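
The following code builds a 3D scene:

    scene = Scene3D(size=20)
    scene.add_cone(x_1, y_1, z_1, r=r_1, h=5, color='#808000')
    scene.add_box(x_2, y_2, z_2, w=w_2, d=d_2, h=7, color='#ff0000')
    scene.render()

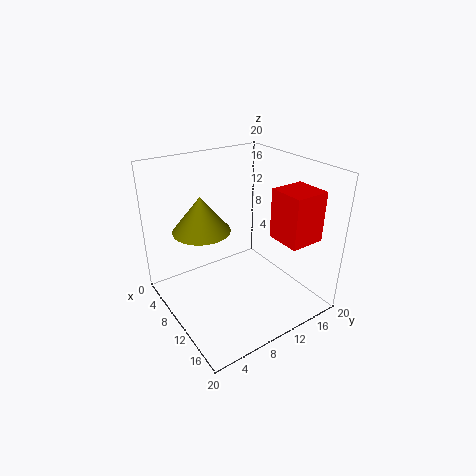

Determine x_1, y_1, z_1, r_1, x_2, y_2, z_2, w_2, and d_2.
x_1 = 7; y_1 = 6; z_1 = 11; r_1 = 4; x_2 = 12; y_2 = 14; z_2 = 10; w_2 = 5; d_2 = 5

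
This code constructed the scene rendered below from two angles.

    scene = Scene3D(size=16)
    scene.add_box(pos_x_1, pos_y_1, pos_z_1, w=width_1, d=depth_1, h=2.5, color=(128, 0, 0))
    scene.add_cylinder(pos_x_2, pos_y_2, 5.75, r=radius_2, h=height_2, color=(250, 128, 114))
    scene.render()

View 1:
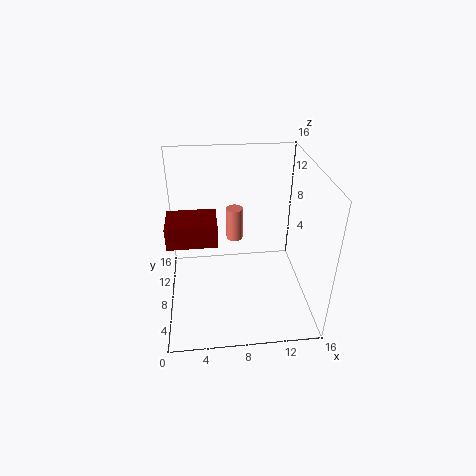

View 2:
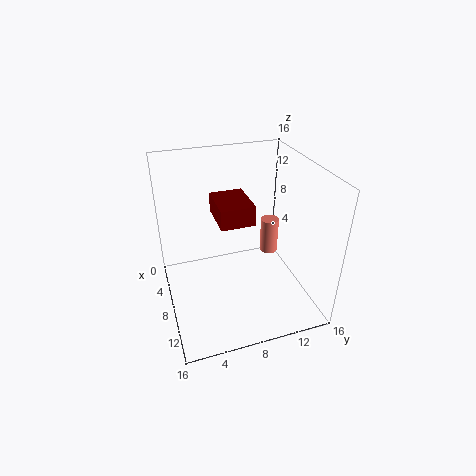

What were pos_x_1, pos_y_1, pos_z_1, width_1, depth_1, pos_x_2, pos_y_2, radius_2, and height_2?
pos_x_1 = 0.25
pos_y_1 = 6.75
pos_z_1 = 7.75
width_1 = 5.5
depth_1 = 4.25
pos_x_2 = 8
pos_y_2 = 11.75
radius_2 = 1
height_2 = 4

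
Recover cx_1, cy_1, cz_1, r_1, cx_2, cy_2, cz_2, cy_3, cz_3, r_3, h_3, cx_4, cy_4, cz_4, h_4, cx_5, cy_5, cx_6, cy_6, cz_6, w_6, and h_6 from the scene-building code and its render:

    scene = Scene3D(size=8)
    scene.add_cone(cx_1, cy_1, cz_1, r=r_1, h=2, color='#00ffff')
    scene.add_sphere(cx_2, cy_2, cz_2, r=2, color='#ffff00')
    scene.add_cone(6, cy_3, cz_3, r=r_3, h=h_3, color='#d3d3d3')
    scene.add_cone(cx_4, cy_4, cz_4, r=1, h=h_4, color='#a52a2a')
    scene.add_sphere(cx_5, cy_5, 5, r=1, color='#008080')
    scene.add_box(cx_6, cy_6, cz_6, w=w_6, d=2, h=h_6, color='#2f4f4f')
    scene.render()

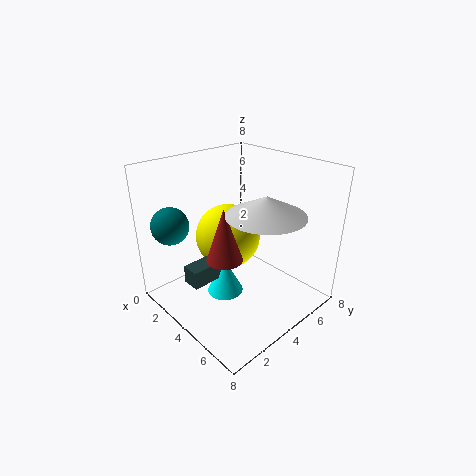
cx_1 = 4; cy_1 = 3; cz_1 = 1; r_1 = 1; cx_2 = 2; cy_2 = 5; cz_2 = 3; cy_3 = 4; cz_3 = 6; r_3 = 2; h_3 = 1; cx_4 = 4; cy_4 = 3; cz_4 = 3; h_4 = 3; cx_5 = 2; cy_5 = 1; cx_6 = 3; cy_6 = 1; cz_6 = 2; w_6 = 1; h_6 = 1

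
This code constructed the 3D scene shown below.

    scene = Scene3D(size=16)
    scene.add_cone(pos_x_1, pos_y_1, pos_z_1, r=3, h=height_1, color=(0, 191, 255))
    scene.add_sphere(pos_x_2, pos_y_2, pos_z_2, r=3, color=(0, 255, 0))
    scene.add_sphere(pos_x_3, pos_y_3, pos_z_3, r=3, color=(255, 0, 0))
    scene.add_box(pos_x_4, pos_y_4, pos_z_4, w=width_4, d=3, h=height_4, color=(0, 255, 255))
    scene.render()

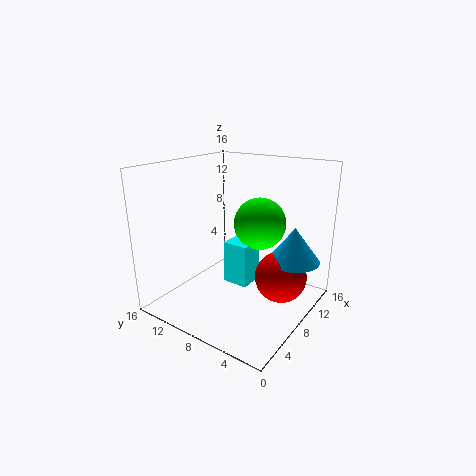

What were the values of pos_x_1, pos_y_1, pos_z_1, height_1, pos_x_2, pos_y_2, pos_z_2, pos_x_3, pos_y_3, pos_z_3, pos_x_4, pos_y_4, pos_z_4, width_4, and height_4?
pos_x_1 = 12; pos_y_1 = 3; pos_z_1 = 5; height_1 = 4; pos_x_2 = 11; pos_y_2 = 7; pos_z_2 = 9; pos_x_3 = 11; pos_y_3 = 4; pos_z_3 = 3; pos_x_4 = 8; pos_y_4 = 7; pos_z_4 = 2; width_4 = 3; height_4 = 5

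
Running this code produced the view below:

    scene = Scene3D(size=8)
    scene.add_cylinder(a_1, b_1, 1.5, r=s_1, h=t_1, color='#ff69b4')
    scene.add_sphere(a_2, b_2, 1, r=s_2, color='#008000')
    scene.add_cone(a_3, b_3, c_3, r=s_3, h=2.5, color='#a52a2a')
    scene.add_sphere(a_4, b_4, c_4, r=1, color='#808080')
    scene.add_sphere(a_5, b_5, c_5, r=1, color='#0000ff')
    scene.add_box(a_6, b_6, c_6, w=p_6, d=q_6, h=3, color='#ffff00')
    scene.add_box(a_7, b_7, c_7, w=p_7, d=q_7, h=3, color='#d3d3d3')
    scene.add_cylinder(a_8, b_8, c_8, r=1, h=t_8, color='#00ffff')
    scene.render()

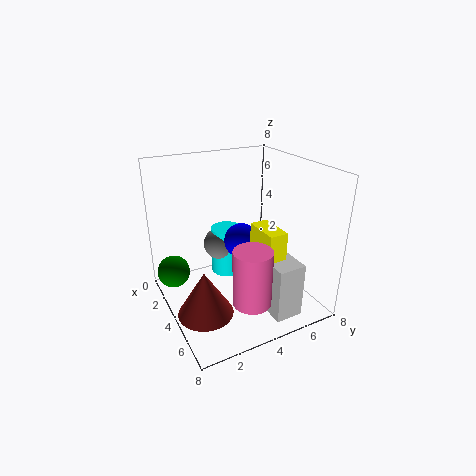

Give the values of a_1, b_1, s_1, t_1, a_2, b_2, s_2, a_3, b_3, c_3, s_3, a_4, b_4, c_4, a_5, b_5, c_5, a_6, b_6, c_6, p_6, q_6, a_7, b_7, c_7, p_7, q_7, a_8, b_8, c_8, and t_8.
a_1 = 6.5, b_1 = 3.5, s_1 = 1, t_1 = 3, a_2 = 1, b_2 = 1, s_2 = 1, a_3 = 5, b_3 = 1.5, c_3 = 0.5, s_3 = 1.5, a_4 = 1.5, b_4 = 4, c_4 = 2.5, a_5 = 3.5, b_5 = 4.5, c_5 = 3.5, a_6 = 4.5, b_6 = 4.5, c_6 = 2, p_6 = 2, q_6 = 1, a_7 = 6, b_7 = 4.5, c_7 = 0.5, p_7 = 1.5, q_7 = 1.5, a_8 = 1.5, b_8 = 4.5, c_8 = 0.5, t_8 = 3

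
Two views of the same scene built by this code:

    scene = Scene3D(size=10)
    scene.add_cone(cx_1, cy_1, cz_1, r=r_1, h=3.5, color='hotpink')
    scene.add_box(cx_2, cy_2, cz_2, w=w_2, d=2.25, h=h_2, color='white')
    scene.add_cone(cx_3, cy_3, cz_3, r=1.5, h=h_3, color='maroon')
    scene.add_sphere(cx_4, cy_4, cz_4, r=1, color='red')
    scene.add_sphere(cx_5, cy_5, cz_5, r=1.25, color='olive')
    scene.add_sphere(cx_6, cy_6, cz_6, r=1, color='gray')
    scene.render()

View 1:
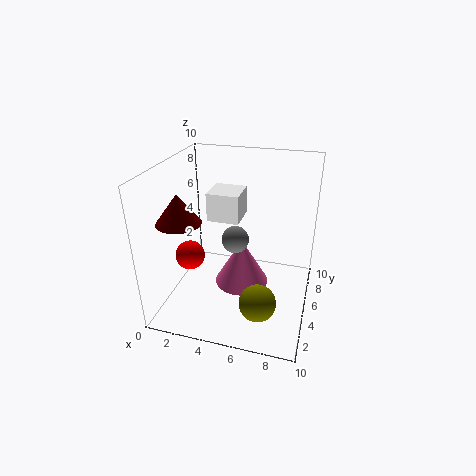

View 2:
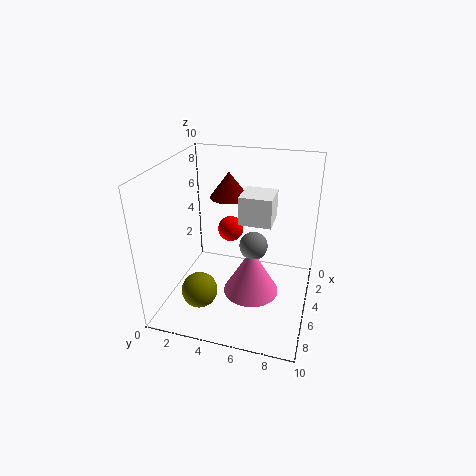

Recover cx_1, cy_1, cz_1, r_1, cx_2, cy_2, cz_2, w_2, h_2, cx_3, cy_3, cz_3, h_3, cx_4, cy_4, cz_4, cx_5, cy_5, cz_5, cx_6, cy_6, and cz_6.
cx_1 = 5; cy_1 = 6; cz_1 = 0.75; r_1 = 2; cx_2 = 2.75; cy_2 = 5; cz_2 = 6; w_2 = 2.25; h_2 = 2; cx_3 = 1.5; cy_3 = 3.25; cz_3 = 6.5; h_3 = 2; cx_4 = 2; cy_4 = 3.5; cz_4 = 4; cx_5 = 7; cy_5 = 2.75; cz_5 = 1.5; cx_6 = 4.5; cy_6 = 6; cz_6 = 4.25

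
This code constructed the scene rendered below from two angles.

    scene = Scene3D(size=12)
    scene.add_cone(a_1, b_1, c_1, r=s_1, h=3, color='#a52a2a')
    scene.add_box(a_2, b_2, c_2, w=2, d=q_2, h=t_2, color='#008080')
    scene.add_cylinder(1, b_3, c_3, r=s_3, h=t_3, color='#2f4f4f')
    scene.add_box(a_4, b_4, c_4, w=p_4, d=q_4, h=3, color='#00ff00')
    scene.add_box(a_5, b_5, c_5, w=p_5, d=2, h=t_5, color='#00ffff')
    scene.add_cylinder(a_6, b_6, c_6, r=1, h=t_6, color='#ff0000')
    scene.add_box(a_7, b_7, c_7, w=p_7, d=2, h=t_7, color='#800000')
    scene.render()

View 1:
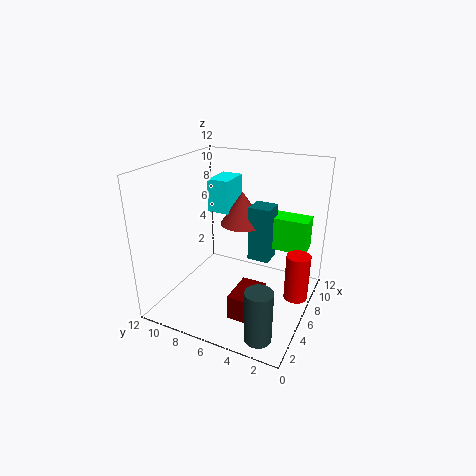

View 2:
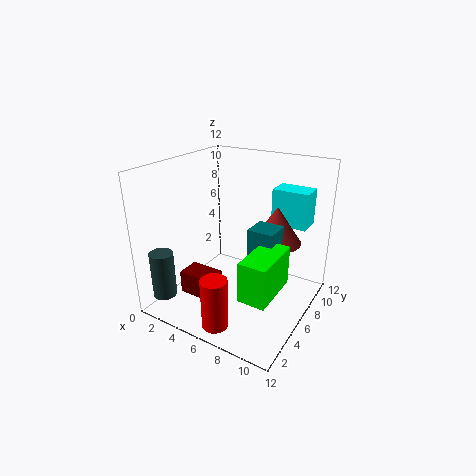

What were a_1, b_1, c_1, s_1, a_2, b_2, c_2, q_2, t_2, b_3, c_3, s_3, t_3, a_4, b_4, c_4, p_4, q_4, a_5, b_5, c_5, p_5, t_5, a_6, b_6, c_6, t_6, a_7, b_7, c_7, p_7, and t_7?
a_1 = 9, b_1 = 7, c_1 = 6, s_1 = 2, a_2 = 8, b_2 = 4, c_2 = 3, q_2 = 2, t_2 = 5, b_3 = 2, c_3 = 1, s_3 = 1, t_3 = 4, a_4 = 9, b_4 = 1, c_4 = 4, p_4 = 2, q_4 = 4, a_5 = 8, b_5 = 8, c_5 = 7, p_5 = 3, t_5 = 3, a_6 = 7, b_6 = 1, c_6 = 1, t_6 = 4, a_7 = 2, b_7 = 3, c_7 = 1, p_7 = 3, t_7 = 2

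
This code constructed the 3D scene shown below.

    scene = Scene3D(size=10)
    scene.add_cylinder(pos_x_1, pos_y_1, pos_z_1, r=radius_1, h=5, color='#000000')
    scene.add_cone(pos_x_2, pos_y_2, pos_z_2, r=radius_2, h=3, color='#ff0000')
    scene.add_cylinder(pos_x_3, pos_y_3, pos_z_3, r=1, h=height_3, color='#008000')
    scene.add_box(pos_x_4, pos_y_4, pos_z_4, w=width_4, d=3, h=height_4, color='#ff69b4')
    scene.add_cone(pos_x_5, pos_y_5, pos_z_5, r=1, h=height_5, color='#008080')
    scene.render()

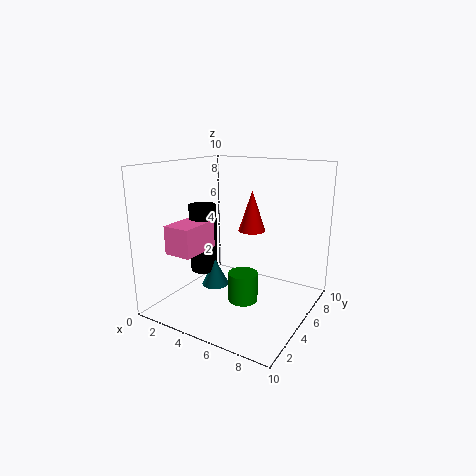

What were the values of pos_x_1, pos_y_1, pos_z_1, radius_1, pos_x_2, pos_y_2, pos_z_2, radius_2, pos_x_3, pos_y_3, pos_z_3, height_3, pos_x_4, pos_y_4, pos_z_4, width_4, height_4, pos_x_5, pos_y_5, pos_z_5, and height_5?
pos_x_1 = 2; pos_y_1 = 5; pos_z_1 = 2; radius_1 = 1; pos_x_2 = 5; pos_y_2 = 7; pos_z_2 = 5; radius_2 = 1; pos_x_3 = 6; pos_y_3 = 4; pos_z_3 = 1; height_3 = 2; pos_x_4 = 1; pos_y_4 = 2; pos_z_4 = 4; width_4 = 2; height_4 = 2; pos_x_5 = 3; pos_y_5 = 5; pos_z_5 = 1; height_5 = 2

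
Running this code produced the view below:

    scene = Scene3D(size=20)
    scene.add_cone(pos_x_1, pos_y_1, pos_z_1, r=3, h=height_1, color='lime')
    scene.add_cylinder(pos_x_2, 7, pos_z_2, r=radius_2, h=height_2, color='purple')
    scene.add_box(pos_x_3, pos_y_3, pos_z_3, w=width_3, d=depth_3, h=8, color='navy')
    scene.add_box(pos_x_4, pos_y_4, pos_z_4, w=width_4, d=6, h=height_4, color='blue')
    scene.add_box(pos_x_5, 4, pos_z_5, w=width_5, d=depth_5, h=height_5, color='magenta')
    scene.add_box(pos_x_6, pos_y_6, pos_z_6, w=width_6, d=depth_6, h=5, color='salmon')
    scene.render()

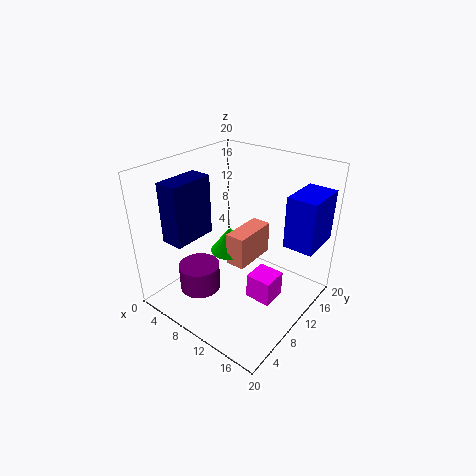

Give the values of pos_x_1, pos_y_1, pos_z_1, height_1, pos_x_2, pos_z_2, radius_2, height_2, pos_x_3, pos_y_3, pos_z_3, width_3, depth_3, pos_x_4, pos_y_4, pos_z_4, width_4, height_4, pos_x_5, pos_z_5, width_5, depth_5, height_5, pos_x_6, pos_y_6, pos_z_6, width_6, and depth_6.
pos_x_1 = 6, pos_y_1 = 13, pos_z_1 = 5, height_1 = 4, pos_x_2 = 5, pos_z_2 = 1, radius_2 = 3, height_2 = 4, pos_x_3 = 4, pos_y_3 = 2, pos_z_3 = 11, width_3 = 3, depth_3 = 6, pos_x_4 = 16, pos_y_4 = 12, pos_z_4 = 10, width_4 = 4, height_4 = 7, pos_x_5 = 16, pos_z_5 = 7, width_5 = 3, depth_5 = 3, height_5 = 3, pos_x_6 = 7, pos_y_6 = 11, pos_z_6 = 4, width_6 = 3, depth_6 = 7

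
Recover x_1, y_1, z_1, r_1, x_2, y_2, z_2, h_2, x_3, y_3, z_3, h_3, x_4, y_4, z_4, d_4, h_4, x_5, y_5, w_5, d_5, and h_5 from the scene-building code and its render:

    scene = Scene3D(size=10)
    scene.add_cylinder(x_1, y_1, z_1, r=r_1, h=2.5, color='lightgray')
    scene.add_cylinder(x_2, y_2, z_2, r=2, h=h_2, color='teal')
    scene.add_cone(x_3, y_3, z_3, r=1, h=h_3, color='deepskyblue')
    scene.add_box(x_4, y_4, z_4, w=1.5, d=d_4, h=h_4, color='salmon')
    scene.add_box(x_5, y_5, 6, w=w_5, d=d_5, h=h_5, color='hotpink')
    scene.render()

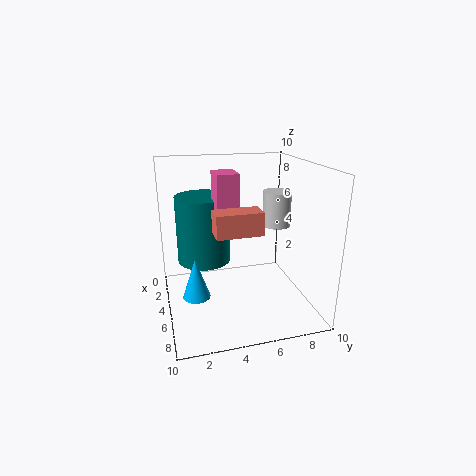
x_1 = 4.5; y_1 = 8; z_1 = 5.5; r_1 = 1; x_2 = 2.5; y_2 = 3; z_2 = 2.5; h_2 = 5; x_3 = 4.5; y_3 = 2; z_3 = 0.5; h_3 = 3; x_4 = 6; y_4 = 3; z_4 = 6; d_4 = 3; h_4 = 1.5; x_5 = 3.5; y_5 = 3.5; w_5 = 2; d_5 = 1.5; h_5 = 3.5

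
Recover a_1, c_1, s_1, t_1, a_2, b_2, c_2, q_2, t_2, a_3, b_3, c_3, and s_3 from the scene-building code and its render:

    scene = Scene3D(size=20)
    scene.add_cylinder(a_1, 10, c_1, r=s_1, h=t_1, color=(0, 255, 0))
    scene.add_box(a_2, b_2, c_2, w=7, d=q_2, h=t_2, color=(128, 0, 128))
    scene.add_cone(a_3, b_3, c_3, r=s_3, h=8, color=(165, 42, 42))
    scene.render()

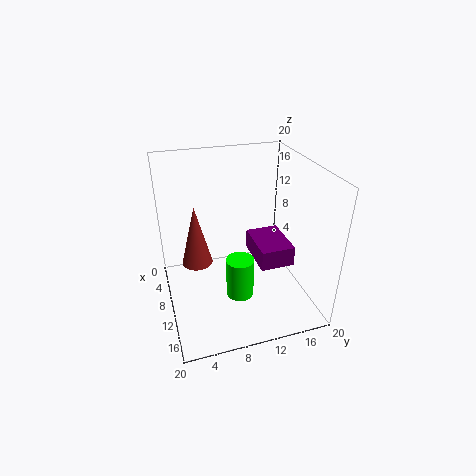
a_1 = 11
c_1 = 1
s_1 = 2
t_1 = 6
a_2 = 5
b_2 = 13
c_2 = 5
q_2 = 5
t_2 = 3
a_3 = 11
b_3 = 4
c_3 = 8
s_3 = 2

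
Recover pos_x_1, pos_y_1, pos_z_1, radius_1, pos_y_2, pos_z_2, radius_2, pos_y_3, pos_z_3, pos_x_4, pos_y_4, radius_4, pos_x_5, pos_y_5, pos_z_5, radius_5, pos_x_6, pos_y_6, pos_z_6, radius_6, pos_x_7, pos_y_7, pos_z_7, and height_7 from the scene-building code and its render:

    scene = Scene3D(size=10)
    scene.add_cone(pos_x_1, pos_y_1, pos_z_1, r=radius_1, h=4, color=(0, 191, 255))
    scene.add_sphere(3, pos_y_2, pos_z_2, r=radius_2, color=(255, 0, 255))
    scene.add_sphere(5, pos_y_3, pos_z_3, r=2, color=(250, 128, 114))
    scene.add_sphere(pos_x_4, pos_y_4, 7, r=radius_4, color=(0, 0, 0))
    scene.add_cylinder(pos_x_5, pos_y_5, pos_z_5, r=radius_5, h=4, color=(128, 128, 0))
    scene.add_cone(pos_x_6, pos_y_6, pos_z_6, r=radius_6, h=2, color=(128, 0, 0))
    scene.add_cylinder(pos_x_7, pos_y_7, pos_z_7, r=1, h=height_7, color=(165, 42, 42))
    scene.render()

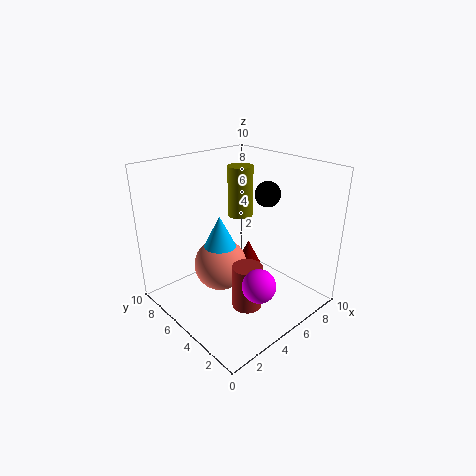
pos_x_1 = 5
pos_y_1 = 7
pos_z_1 = 2
radius_1 = 2
pos_y_2 = 1
pos_z_2 = 4
radius_2 = 1
pos_y_3 = 7
pos_z_3 = 2
pos_x_4 = 9
pos_y_4 = 6
radius_4 = 1
pos_x_5 = 8
pos_y_5 = 8
pos_z_5 = 5
radius_5 = 1
pos_x_6 = 8
pos_y_6 = 7
pos_z_6 = 1
radius_6 = 1
pos_x_7 = 4
pos_y_7 = 3
pos_z_7 = 1
height_7 = 3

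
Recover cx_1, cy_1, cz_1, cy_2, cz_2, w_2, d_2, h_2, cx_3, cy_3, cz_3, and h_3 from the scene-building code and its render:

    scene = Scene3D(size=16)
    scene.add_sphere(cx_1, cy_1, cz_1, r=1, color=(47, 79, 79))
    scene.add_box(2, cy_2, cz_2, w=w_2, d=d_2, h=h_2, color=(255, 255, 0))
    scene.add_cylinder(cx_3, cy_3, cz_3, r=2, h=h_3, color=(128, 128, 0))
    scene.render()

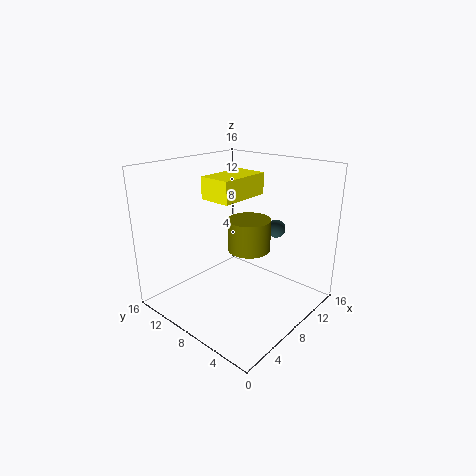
cx_1 = 11
cy_1 = 5
cz_1 = 9
cy_2 = 4
cz_2 = 14
w_2 = 5
d_2 = 3
h_2 = 2
cx_3 = 5
cy_3 = 4
cz_3 = 9
h_3 = 3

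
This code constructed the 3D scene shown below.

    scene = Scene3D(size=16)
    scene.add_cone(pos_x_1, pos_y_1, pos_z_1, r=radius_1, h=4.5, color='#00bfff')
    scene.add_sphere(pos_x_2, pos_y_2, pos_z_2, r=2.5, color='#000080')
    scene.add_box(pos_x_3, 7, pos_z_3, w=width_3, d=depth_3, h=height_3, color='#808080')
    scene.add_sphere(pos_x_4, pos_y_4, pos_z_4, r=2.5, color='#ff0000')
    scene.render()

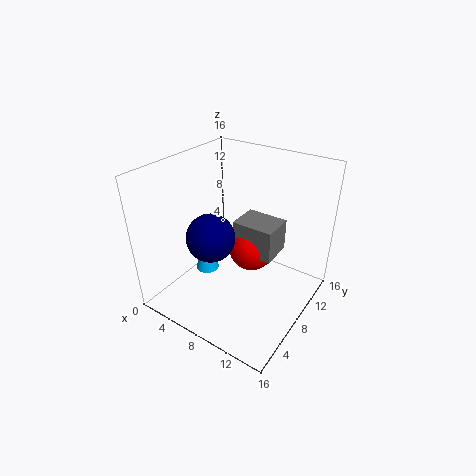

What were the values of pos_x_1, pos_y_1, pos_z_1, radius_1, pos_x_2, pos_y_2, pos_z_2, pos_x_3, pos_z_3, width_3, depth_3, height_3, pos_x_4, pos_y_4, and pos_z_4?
pos_x_1 = 2; pos_y_1 = 9.5; pos_z_1 = 0.5; radius_1 = 1.5; pos_x_2 = 7; pos_y_2 = 4.5; pos_z_2 = 9.5; pos_x_3 = 8; pos_z_3 = 7; width_3 = 4.5; depth_3 = 3.5; height_3 = 3.5; pos_x_4 = 9.5; pos_y_4 = 8.5; pos_z_4 = 7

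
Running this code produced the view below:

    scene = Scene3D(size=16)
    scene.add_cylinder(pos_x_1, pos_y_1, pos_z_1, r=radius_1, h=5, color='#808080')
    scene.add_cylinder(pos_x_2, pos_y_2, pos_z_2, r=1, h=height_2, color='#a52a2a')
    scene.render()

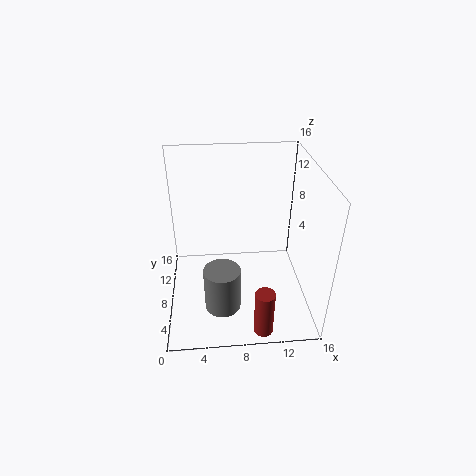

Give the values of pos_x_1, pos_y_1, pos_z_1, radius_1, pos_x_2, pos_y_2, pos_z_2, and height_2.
pos_x_1 = 6; pos_y_1 = 5; pos_z_1 = 1; radius_1 = 2; pos_x_2 = 10; pos_y_2 = 1; pos_z_2 = 1; height_2 = 5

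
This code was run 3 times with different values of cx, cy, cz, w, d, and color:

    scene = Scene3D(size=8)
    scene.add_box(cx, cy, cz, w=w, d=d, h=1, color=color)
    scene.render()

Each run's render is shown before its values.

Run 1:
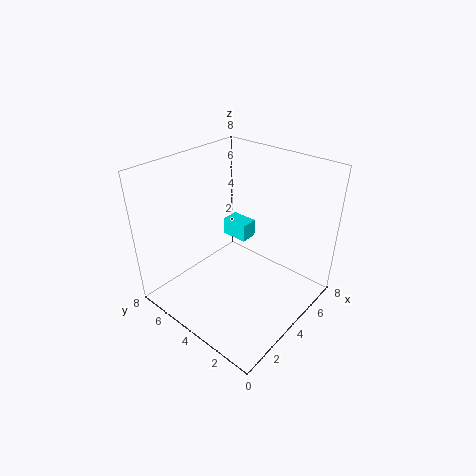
cx = 4.5, cy = 4, cz = 3.5, w = 1, d = 1.5, color = 'cyan'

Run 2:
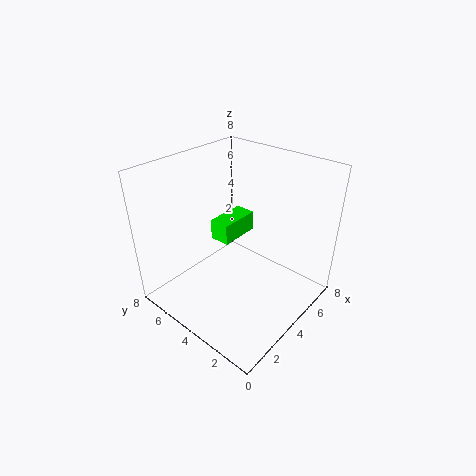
cx = 2, cy = 3, cz = 5, w = 2, d = 1, color = 'lime'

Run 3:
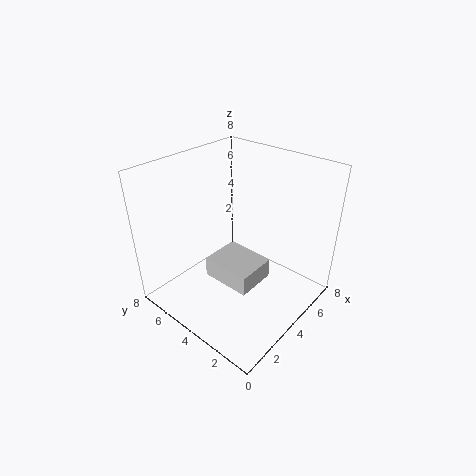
cx = 1.5, cy = 1.5, cz = 3, w = 2, d = 2.5, color = 'lightgray'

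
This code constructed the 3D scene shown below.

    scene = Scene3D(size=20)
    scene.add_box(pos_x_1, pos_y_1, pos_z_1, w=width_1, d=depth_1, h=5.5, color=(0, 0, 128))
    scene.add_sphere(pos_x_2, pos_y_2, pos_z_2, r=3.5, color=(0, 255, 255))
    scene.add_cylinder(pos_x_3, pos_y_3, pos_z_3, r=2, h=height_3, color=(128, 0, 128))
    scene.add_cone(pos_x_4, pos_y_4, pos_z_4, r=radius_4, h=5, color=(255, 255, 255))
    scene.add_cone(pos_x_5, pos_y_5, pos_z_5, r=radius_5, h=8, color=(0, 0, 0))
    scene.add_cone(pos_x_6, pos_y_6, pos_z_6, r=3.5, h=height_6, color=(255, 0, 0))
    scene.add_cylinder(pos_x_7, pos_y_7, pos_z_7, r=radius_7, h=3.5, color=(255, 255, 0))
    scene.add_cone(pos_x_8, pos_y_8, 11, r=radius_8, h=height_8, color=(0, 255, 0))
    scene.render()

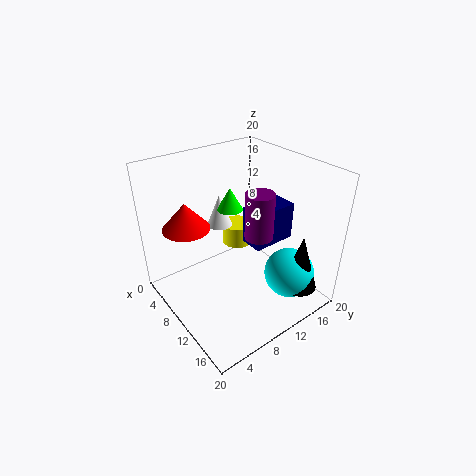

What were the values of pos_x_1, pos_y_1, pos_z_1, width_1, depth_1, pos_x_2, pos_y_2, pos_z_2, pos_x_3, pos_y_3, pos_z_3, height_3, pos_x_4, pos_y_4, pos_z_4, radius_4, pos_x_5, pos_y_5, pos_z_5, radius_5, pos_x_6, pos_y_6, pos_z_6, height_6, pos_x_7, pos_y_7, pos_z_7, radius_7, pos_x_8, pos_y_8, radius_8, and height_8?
pos_x_1 = 8.5, pos_y_1 = 12, pos_z_1 = 8, width_1 = 3.5, depth_1 = 6.5, pos_x_2 = 15.5, pos_y_2 = 15, pos_z_2 = 5, pos_x_3 = 11.5, pos_y_3 = 12.5, pos_z_3 = 10, height_3 = 6.5, pos_x_4 = 2.5, pos_y_4 = 12, pos_z_4 = 8, radius_4 = 2, pos_x_5 = 17, pos_y_5 = 15.5, pos_z_5 = 3.5, radius_5 = 2.5, pos_x_6 = 3.5, pos_y_6 = 5.5, pos_z_6 = 10, height_6 = 4, pos_x_7 = 2.5, pos_y_7 = 15.5, pos_z_7 = 3.5, radius_7 = 2.5, pos_x_8 = 4, pos_y_8 = 13, radius_8 = 2, height_8 = 3.5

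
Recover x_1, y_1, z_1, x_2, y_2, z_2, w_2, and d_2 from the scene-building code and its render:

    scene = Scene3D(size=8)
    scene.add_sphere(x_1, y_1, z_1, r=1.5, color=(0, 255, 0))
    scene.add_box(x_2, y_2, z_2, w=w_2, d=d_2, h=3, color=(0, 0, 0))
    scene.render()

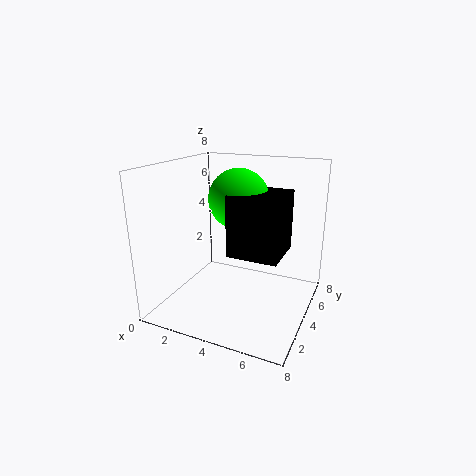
x_1 = 4.5, y_1 = 3, z_1 = 6.5, x_2 = 4.5, y_2 = 1.5, z_2 = 4, w_2 = 2.5, d_2 = 2.5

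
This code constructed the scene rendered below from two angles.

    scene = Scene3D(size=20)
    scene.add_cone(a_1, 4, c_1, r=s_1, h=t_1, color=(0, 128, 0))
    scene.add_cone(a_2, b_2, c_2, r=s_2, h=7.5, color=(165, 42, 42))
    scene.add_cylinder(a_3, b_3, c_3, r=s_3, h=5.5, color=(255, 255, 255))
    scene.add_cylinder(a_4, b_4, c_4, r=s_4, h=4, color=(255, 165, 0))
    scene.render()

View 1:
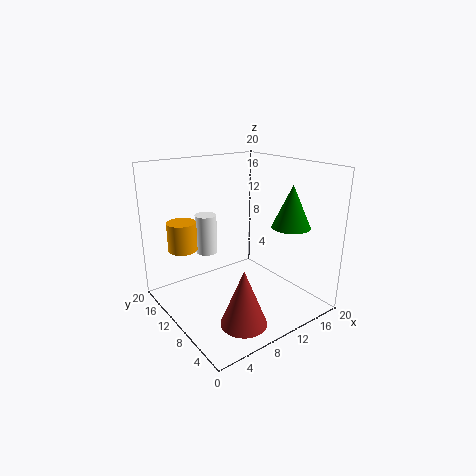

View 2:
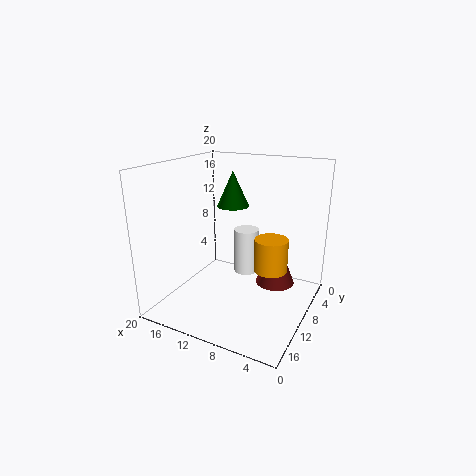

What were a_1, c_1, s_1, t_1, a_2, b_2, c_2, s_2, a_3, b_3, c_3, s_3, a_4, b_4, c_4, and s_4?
a_1 = 14
c_1 = 12.5
s_1 = 2.5
t_1 = 5.5
a_2 = 6.5
b_2 = 4
c_2 = 1
s_2 = 3
a_3 = 7
b_3 = 13.5
c_3 = 7.5
s_3 = 1.5
a_4 = 3.5
b_4 = 14
c_4 = 8.5
s_4 = 2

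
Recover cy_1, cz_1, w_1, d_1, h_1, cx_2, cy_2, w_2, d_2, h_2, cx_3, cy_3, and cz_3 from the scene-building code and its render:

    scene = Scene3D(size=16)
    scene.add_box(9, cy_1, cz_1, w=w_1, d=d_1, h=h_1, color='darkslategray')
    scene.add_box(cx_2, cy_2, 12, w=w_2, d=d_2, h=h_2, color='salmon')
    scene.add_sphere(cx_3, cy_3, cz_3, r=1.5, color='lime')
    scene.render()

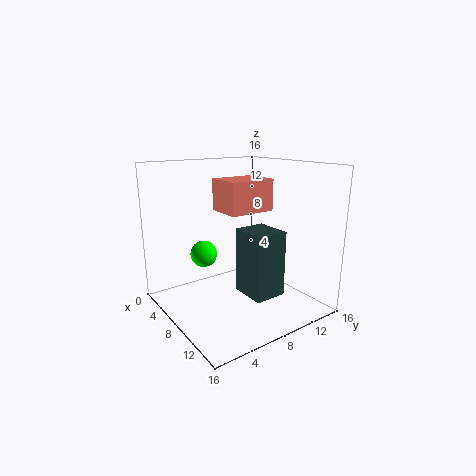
cy_1 = 7, cz_1 = 2.5, w_1 = 4, d_1 = 3.5, h_1 = 7, cx_2 = 9.5, cy_2 = 4, w_2 = 3.5, d_2 = 4.5, h_2 = 3, cx_3 = 5.5, cy_3 = 5, cz_3 = 6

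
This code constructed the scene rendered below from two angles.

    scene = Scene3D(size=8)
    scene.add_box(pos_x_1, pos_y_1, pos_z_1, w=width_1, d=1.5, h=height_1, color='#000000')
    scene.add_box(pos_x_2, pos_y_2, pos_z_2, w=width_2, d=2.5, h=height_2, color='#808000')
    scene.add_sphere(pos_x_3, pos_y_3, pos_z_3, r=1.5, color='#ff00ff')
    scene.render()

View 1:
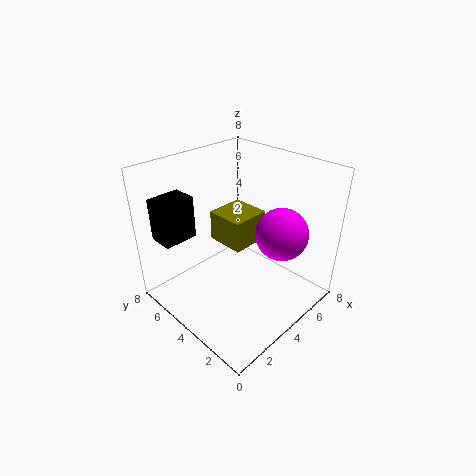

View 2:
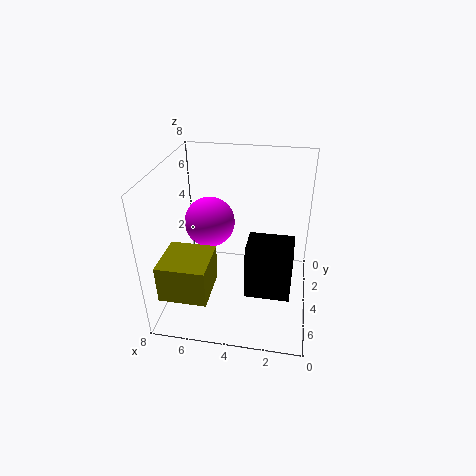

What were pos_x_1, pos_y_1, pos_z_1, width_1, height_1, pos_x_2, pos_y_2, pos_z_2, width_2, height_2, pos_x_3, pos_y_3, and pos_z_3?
pos_x_1 = 1; pos_y_1 = 6.5; pos_z_1 = 3.5; width_1 = 2; height_1 = 2.5; pos_x_2 = 5; pos_y_2 = 5; pos_z_2 = 2; width_2 = 2.5; height_2 = 2; pos_x_3 = 6; pos_y_3 = 2.5; pos_z_3 = 4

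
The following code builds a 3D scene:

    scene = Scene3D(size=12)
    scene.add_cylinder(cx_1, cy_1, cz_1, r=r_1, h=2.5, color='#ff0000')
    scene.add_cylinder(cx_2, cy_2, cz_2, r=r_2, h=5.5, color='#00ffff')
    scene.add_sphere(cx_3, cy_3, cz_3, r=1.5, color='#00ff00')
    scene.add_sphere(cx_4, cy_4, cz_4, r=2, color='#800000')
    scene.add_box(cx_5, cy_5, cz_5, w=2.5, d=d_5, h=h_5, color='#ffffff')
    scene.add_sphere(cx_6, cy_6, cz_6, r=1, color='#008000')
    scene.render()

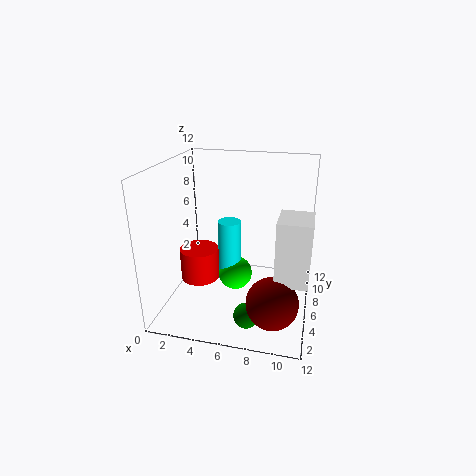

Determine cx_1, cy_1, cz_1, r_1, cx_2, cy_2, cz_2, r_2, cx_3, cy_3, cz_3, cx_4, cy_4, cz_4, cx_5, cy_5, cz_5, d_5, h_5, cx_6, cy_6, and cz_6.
cx_1 = 3.5
cy_1 = 3.5
cz_1 = 3.5
r_1 = 1.5
cx_2 = 5
cy_2 = 7
cz_2 = 1.5
r_2 = 1
cx_3 = 5.5
cy_3 = 7
cz_3 = 2
cx_4 = 9.5
cy_4 = 2.5
cz_4 = 2.5
cx_5 = 9.5
cy_5 = 2.5
cz_5 = 4
d_5 = 3
h_5 = 5
cx_6 = 7.5
cy_6 = 2.5
cz_6 = 1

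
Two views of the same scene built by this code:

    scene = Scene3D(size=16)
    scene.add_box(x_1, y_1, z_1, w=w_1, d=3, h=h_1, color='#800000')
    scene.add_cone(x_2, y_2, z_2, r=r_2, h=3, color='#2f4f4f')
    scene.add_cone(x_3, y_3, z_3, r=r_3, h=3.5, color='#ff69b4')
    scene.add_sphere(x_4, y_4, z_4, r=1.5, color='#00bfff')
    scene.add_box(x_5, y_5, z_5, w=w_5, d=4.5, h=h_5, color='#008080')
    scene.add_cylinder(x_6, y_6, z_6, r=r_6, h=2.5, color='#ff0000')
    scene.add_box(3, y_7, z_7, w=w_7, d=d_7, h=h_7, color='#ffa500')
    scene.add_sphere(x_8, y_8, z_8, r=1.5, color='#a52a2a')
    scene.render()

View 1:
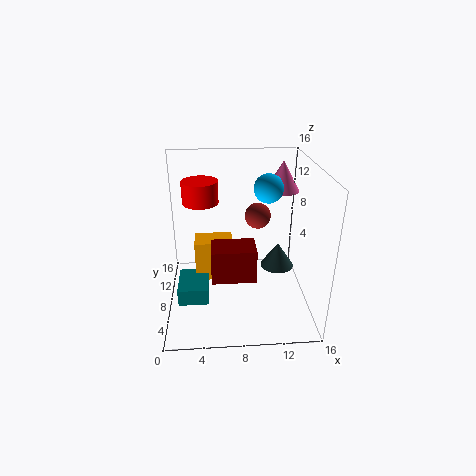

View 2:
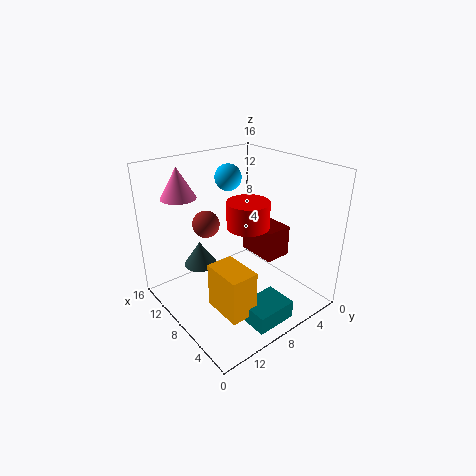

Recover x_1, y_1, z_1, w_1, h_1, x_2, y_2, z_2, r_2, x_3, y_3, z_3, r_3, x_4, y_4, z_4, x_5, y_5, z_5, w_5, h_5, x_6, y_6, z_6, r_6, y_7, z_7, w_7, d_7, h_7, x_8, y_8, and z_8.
x_1 = 5
y_1 = 3
z_1 = 5.5
w_1 = 4.5
h_1 = 3.5
x_2 = 13
y_2 = 10
z_2 = 3
r_2 = 2
x_3 = 13.5
y_3 = 12
z_3 = 12
r_3 = 2
x_4 = 11
y_4 = 7
z_4 = 14
x_5 = 1
y_5 = 6
z_5 = 0.5
w_5 = 3.5
h_5 = 2
x_6 = 4
y_6 = 10
z_6 = 11.5
r_6 = 2
y_7 = 9.5
z_7 = 1.5
w_7 = 4.5
d_7 = 3
h_7 = 5
x_8 = 10.5
y_8 = 10.5
z_8 = 9.5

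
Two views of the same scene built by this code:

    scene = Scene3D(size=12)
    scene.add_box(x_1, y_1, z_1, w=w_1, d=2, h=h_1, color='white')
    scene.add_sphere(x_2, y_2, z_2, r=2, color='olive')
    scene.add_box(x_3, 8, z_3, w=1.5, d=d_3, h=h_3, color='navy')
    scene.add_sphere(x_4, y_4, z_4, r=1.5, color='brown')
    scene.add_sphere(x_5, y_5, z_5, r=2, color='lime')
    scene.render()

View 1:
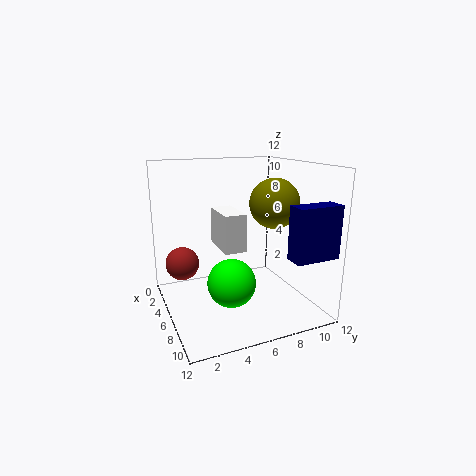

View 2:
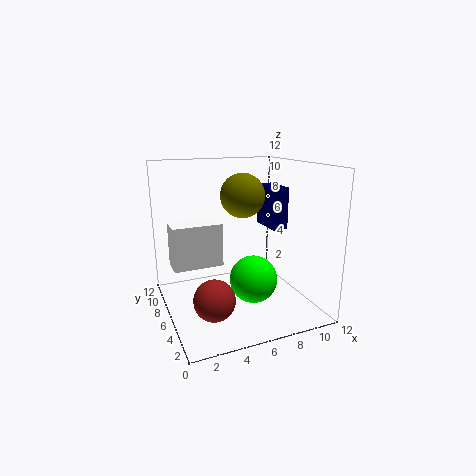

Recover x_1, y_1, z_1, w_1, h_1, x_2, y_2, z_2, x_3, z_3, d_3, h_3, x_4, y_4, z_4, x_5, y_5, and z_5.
x_1 = 0.5; y_1 = 5.5; z_1 = 4; w_1 = 4; h_1 = 3.5; x_2 = 7.5; y_2 = 8.5; z_2 = 9; x_3 = 10.5; z_3 = 5.5; d_3 = 3.5; h_3 = 4; x_4 = 2.5; y_4 = 2; z_4 = 3; x_5 = 7; y_5 = 5; z_5 = 2.5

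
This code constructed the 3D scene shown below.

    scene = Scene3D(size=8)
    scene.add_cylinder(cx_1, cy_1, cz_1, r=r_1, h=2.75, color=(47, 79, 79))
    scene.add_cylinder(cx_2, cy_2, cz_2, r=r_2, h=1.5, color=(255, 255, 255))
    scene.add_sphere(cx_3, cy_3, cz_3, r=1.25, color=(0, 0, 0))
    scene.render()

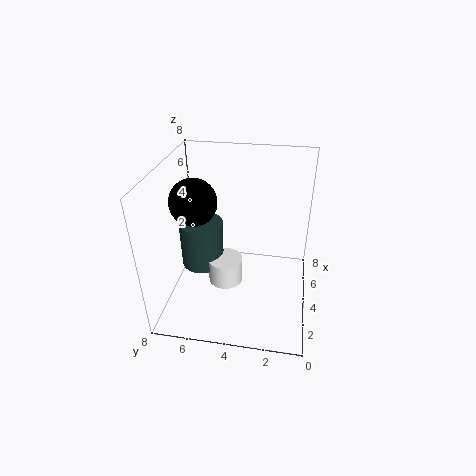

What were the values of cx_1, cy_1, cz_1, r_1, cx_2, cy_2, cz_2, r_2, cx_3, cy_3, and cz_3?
cx_1 = 4.5
cy_1 = 6.25
cz_1 = 1.75
r_1 = 1.25
cx_2 = 4
cy_2 = 4.75
cz_2 = 1
r_2 = 1
cx_3 = 3.5
cy_3 = 6.25
cz_3 = 6.25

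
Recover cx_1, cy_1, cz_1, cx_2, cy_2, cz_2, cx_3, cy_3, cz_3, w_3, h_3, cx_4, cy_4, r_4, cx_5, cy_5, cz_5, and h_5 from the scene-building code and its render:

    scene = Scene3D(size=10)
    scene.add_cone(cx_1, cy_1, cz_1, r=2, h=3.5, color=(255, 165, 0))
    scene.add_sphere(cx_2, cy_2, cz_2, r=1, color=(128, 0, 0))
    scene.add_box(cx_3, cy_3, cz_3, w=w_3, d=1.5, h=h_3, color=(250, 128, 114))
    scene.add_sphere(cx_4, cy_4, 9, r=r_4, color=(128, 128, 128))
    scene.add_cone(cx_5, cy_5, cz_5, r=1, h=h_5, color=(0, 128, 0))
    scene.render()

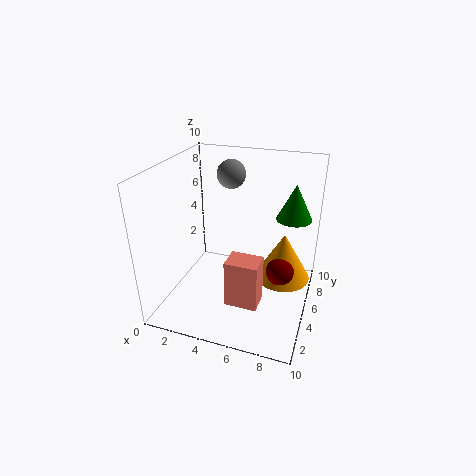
cx_1 = 8, cy_1 = 6.5, cz_1 = 1.5, cx_2 = 8, cy_2 = 5.5, cz_2 = 2.5, cx_3 = 5.5, cy_3 = 1, cz_3 = 2.5, w_3 = 2, h_3 = 3, cx_4 = 4, cy_4 = 6.5, r_4 = 1, cx_5 = 9, cy_5 = 3, cz_5 = 8, h_5 = 2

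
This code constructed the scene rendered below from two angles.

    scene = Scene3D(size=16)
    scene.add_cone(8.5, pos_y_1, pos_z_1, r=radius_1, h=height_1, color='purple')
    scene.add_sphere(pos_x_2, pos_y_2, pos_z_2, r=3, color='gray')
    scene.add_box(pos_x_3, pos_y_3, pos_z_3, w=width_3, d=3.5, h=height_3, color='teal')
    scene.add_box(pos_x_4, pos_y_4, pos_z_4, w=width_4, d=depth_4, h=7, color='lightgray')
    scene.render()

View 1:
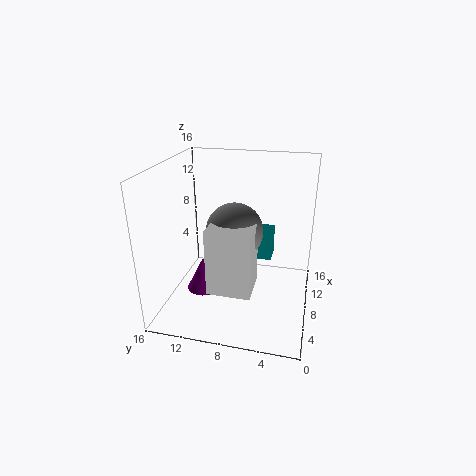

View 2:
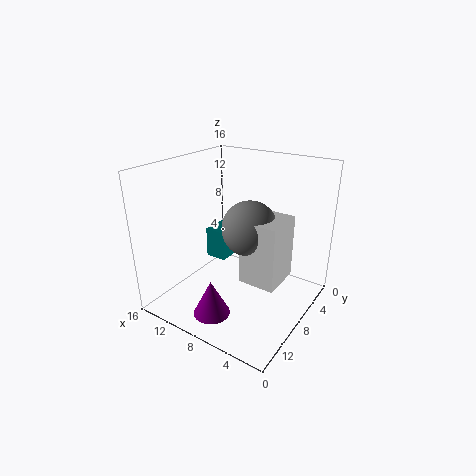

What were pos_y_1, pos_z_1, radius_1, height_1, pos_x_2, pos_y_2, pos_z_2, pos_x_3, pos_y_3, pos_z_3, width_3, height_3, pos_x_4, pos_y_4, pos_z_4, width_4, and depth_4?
pos_y_1 = 12.5; pos_z_1 = 0.5; radius_1 = 2; height_1 = 4; pos_x_2 = 6.5; pos_y_2 = 8; pos_z_2 = 9.5; pos_x_3 = 10; pos_y_3 = 4.5; pos_z_3 = 4.5; width_3 = 2.5; height_3 = 3.5; pos_x_4 = 2.5; pos_y_4 = 5.5; pos_z_4 = 4; width_4 = 4; depth_4 = 4.5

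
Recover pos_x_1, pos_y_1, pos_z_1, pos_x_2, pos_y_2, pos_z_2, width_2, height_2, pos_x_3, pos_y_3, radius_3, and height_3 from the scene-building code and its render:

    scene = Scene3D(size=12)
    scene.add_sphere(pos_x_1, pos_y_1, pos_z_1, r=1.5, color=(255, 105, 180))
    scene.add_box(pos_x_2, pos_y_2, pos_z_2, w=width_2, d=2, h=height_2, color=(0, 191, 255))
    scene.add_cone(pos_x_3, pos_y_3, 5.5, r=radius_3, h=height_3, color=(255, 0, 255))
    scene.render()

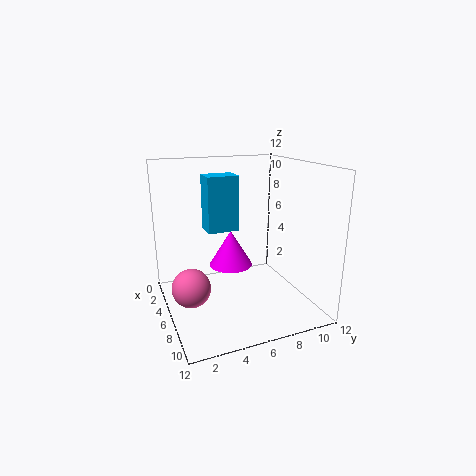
pos_x_1 = 7.5, pos_y_1 = 1.5, pos_z_1 = 3, pos_x_2 = 9.5, pos_y_2 = 2, pos_z_2 = 8.5, width_2 = 1.5, height_2 = 3.5, pos_x_3 = 9.5, pos_y_3 = 4, radius_3 = 1.5, height_3 = 2.5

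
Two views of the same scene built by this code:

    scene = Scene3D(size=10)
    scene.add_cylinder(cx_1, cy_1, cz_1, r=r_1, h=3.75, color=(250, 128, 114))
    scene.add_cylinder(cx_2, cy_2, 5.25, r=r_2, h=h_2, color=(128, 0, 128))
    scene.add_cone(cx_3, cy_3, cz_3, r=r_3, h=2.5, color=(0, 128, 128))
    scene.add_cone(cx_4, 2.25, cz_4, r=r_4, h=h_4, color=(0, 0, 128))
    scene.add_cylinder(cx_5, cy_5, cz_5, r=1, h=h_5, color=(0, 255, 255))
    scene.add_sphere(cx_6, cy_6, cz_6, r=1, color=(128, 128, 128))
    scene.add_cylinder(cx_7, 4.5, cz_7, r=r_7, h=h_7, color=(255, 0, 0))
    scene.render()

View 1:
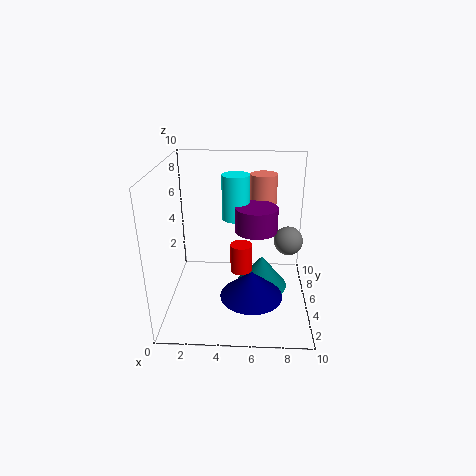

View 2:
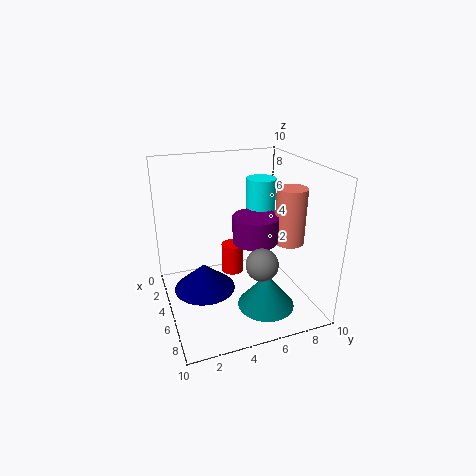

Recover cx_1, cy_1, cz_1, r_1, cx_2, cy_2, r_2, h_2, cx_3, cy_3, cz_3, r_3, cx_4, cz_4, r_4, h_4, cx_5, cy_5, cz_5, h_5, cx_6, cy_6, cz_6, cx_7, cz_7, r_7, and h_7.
cx_1 = 6.75
cy_1 = 8
cz_1 = 5
r_1 = 1
cx_2 = 6.25
cy_2 = 5.75
r_2 = 1.5
h_2 = 1.75
cx_3 = 6.75
cy_3 = 6.5
cz_3 = 0.25
r_3 = 2
cx_4 = 6
cz_4 = 2.25
r_4 = 2
h_4 = 1.75
cx_5 = 4.75
cy_5 = 6.75
cz_5 = 5.75
h_5 = 3.25
cx_6 = 8.5
cy_6 = 5.25
cz_6 = 4.75
cx_7 = 5.25
cz_7 = 2.75
r_7 = 0.75
h_7 = 2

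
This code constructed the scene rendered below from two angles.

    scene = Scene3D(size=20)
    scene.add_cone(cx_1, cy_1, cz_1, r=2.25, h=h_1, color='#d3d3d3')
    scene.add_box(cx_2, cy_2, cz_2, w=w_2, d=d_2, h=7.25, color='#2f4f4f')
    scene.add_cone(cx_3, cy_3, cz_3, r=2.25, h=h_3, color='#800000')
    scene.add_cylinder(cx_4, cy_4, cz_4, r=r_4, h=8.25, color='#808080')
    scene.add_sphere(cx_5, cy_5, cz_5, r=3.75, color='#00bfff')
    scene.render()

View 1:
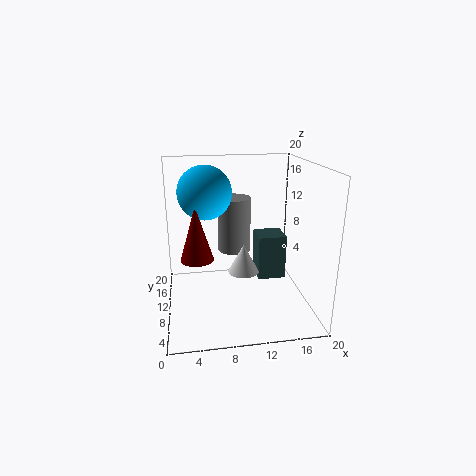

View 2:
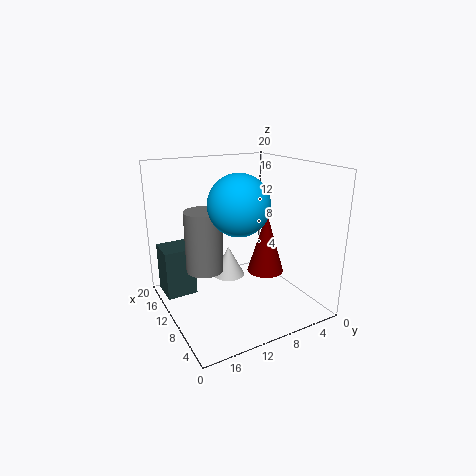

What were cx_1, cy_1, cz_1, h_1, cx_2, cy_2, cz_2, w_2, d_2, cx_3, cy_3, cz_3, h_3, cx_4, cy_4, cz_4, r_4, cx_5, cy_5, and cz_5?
cx_1 = 11
cy_1 = 11
cz_1 = 4.25
h_1 = 4.25
cx_2 = 14.25
cy_2 = 14.75
cz_2 = 0.5
w_2 = 4.5
d_2 = 4.5
cx_3 = 4.25
cy_3 = 9.25
cz_3 = 7.5
h_3 = 7.5
cx_4 = 10.25
cy_4 = 15
cz_4 = 6.25
r_4 = 2.5
cx_5 = 5.75
cy_5 = 12.25
cz_5 = 16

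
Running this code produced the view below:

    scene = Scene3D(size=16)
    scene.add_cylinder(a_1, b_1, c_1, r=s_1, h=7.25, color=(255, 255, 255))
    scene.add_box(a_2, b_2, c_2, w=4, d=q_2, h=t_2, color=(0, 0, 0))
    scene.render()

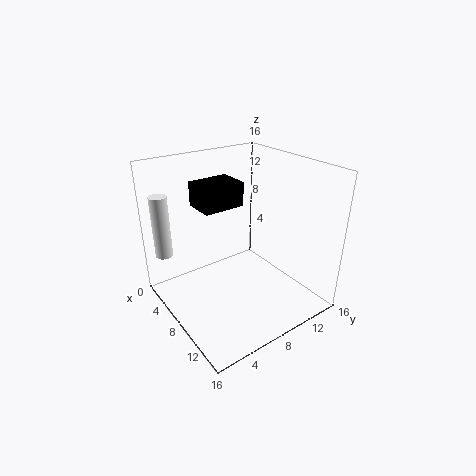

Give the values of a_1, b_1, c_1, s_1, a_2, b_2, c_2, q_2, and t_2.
a_1 = 2.25, b_1 = 1.5, c_1 = 5.25, s_1 = 1, a_2 = 0.25, b_2 = 6.25, c_2 = 9.75, q_2 = 5.25, t_2 = 3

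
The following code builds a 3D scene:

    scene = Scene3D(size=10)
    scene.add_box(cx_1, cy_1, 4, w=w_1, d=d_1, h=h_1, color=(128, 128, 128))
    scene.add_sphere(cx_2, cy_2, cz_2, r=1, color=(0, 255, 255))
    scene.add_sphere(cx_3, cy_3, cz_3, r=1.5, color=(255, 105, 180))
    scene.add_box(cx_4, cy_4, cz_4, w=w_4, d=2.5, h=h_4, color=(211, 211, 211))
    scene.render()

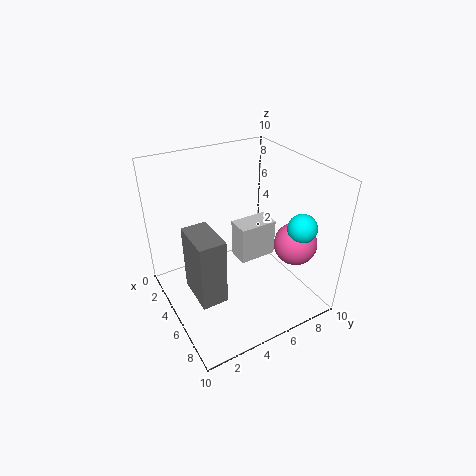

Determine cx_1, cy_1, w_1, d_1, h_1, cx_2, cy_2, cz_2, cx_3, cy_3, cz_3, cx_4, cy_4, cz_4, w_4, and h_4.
cx_1 = 6.5
cy_1 = 0.5
w_1 = 2.5
d_1 = 1.5
h_1 = 4
cx_2 = 7.5
cy_2 = 8.5
cz_2 = 6
cx_3 = 7
cy_3 = 8.5
cz_3 = 4.5
cx_4 = 5
cy_4 = 4.5
cz_4 = 4
w_4 = 1.5
h_4 = 2.5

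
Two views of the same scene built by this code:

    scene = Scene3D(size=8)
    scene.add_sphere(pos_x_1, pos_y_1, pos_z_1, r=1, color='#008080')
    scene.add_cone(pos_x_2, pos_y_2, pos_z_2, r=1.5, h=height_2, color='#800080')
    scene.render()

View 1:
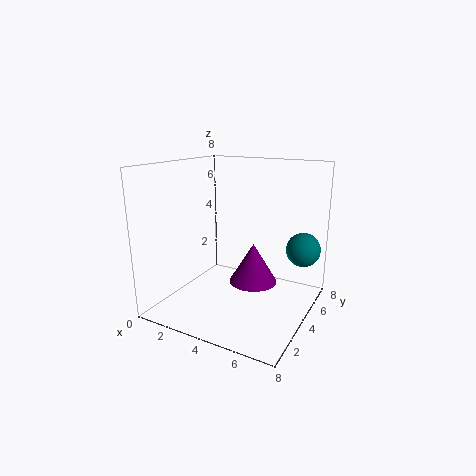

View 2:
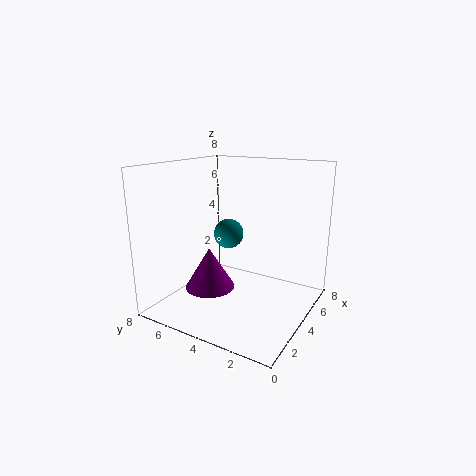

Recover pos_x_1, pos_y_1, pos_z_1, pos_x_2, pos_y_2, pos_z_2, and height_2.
pos_x_1 = 7
pos_y_1 = 6.5
pos_z_1 = 3
pos_x_2 = 4
pos_y_2 = 6
pos_z_2 = 0.5
height_2 = 2.5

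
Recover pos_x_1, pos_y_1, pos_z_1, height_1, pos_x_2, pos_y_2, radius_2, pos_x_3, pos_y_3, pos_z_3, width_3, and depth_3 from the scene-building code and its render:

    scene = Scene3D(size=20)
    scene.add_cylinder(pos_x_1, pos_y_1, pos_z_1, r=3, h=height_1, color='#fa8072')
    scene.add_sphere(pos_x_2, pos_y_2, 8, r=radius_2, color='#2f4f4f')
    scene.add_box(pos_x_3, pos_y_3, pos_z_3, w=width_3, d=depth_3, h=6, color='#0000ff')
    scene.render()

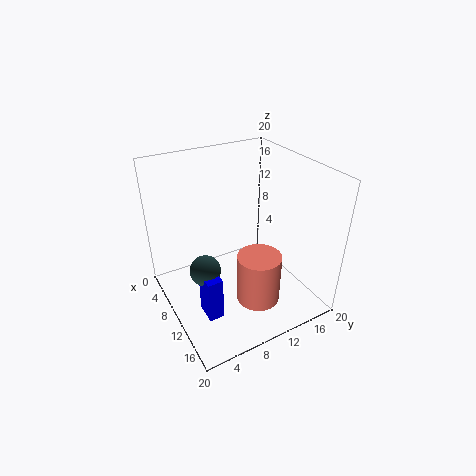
pos_x_1 = 14, pos_y_1 = 11, pos_z_1 = 2, height_1 = 7, pos_x_2 = 12, pos_y_2 = 4, radius_2 = 2, pos_x_3 = 12, pos_y_3 = 3, pos_z_3 = 2, width_3 = 3, depth_3 = 2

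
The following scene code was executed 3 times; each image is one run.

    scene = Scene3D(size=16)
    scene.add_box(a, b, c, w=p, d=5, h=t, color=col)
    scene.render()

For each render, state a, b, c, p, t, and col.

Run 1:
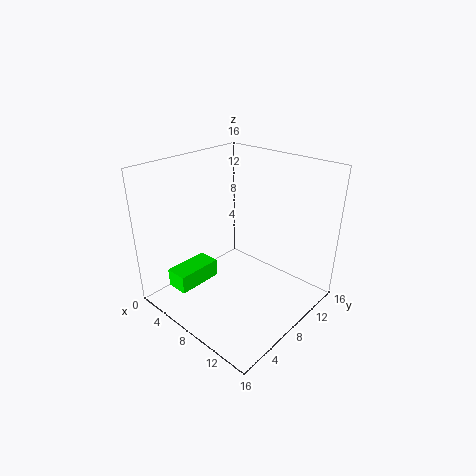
a = 3.5
b = 1.5
c = 3
p = 2.5
t = 2
col = 'lime'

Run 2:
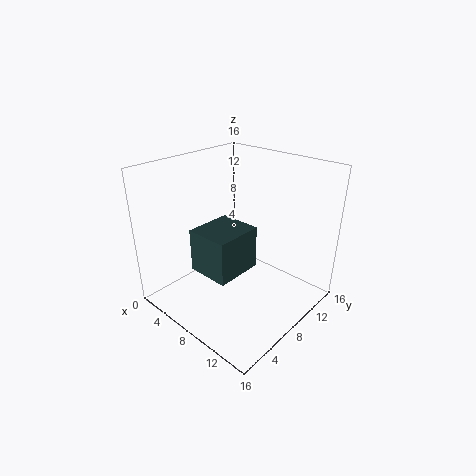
a = 6.5
b = 2.5
c = 6
p = 4.5
t = 4.5
col = 'darkslategray'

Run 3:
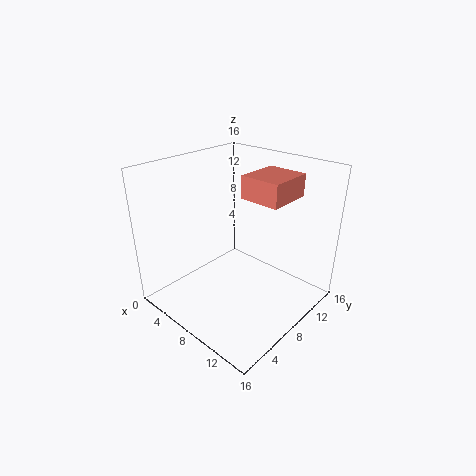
a = 8
b = 8.5
c = 12.5
p = 4.5
t = 2.5
col = 'salmon'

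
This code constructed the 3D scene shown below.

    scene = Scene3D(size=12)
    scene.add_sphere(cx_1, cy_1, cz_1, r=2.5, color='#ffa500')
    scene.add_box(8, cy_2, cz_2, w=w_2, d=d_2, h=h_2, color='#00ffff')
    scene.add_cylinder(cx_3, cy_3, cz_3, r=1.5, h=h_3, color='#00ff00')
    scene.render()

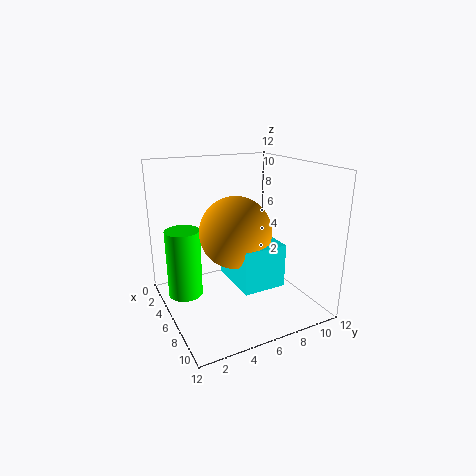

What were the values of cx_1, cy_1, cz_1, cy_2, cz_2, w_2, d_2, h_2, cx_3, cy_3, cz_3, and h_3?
cx_1 = 9.5, cy_1 = 4, cz_1 = 8, cy_2 = 3.5, cz_2 = 4.5, w_2 = 4, d_2 = 3, h_2 = 3, cx_3 = 3.5, cy_3 = 2, cz_3 = 0.5, h_3 = 6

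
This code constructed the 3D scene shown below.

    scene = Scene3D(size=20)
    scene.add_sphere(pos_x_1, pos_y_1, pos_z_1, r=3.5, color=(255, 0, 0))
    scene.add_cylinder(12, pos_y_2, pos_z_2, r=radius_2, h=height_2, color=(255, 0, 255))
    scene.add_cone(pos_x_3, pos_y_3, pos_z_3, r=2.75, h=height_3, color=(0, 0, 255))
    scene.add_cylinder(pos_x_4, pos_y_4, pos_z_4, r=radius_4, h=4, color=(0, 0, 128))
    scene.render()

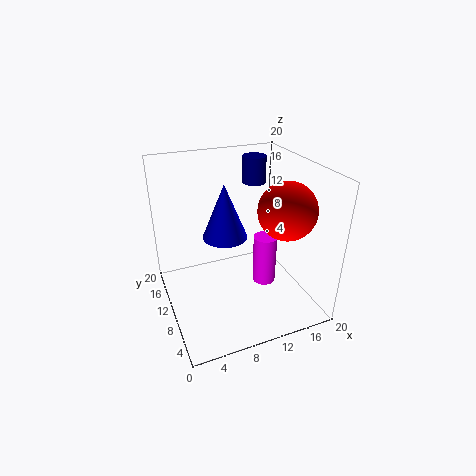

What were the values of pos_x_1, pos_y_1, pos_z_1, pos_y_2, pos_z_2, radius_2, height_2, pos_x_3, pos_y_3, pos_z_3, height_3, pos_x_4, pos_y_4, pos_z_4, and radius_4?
pos_x_1 = 13.5; pos_y_1 = 3.5; pos_z_1 = 16.25; pos_y_2 = 5.75; pos_z_2 = 5.5; radius_2 = 1.5; height_2 = 6.5; pos_x_3 = 7; pos_y_3 = 7; pos_z_3 = 12.5; height_3 = 6.75; pos_x_4 = 15; pos_y_4 = 15.75; pos_z_4 = 15.5; radius_4 = 1.75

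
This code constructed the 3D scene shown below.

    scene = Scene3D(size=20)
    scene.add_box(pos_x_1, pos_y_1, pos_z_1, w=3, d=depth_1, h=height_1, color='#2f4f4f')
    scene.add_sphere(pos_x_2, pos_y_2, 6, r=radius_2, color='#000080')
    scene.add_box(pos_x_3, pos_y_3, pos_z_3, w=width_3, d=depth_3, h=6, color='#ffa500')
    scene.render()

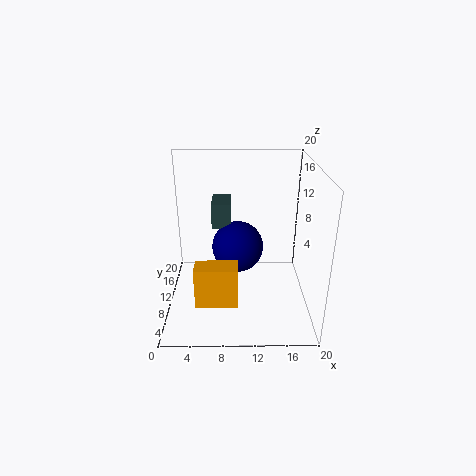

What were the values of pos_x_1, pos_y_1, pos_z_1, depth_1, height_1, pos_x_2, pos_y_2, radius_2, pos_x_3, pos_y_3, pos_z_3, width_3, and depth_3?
pos_x_1 = 6; pos_y_1 = 15; pos_z_1 = 9; depth_1 = 5; height_1 = 4; pos_x_2 = 10; pos_y_2 = 15; radius_2 = 4; pos_x_3 = 4; pos_y_3 = 6; pos_z_3 = 1; width_3 = 6; depth_3 = 3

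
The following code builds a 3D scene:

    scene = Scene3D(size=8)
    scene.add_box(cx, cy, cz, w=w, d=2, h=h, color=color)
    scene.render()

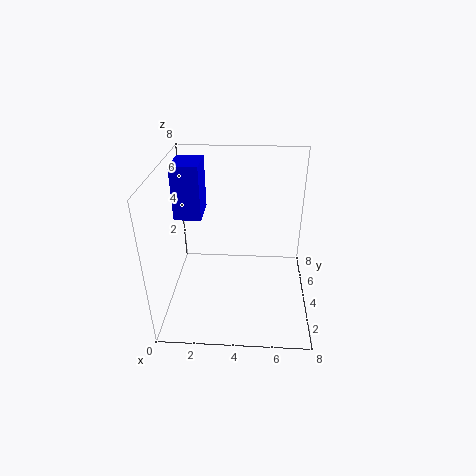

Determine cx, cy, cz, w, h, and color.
cx = 0.5
cy = 4
cz = 5
w = 1.5
h = 3
color = 'blue'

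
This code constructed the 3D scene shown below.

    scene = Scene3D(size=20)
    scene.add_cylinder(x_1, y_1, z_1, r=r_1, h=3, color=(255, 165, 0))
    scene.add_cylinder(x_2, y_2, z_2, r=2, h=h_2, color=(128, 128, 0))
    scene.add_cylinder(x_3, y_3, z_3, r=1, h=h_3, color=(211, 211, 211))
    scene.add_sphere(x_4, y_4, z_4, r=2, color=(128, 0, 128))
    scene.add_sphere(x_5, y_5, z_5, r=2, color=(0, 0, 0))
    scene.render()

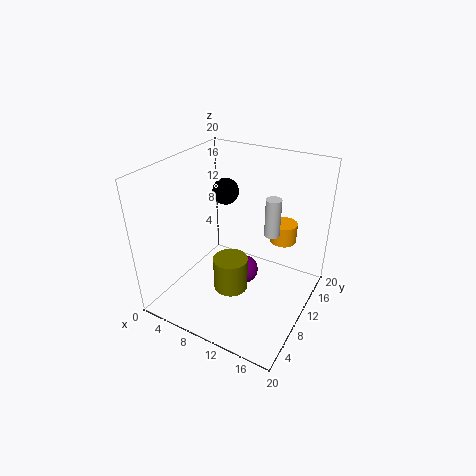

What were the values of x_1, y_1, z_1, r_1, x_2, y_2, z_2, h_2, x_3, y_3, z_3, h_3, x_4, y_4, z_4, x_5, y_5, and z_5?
x_1 = 14; y_1 = 17; z_1 = 7; r_1 = 2; x_2 = 13; y_2 = 3; z_2 = 8; h_2 = 4; x_3 = 15; y_3 = 10; z_3 = 12; h_3 = 5; x_4 = 11; y_4 = 10; z_4 = 5; x_5 = 5; y_5 = 15; z_5 = 14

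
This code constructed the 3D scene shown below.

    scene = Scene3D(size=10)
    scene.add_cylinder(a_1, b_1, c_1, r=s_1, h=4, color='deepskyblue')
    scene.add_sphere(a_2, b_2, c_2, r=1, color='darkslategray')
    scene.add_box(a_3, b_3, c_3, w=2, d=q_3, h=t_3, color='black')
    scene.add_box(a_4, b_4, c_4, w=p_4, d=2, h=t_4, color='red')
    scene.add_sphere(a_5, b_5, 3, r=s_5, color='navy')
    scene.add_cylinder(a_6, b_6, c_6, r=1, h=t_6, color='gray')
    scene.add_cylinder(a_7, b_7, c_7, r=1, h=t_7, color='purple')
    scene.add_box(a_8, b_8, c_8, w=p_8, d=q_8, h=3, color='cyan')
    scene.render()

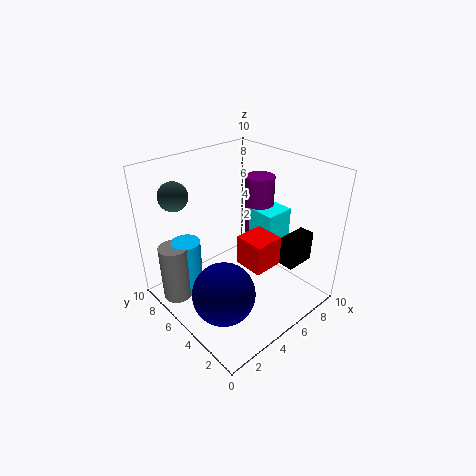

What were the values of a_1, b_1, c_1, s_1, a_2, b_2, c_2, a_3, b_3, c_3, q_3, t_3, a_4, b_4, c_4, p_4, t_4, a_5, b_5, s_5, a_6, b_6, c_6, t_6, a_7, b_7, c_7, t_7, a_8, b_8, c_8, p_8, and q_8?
a_1 = 2; b_1 = 7; c_1 = 1; s_1 = 1; a_2 = 2; b_2 = 8; c_2 = 8; a_3 = 6; b_3 = 1; c_3 = 4; q_3 = 1; t_3 = 2; a_4 = 4; b_4 = 2; c_4 = 4; p_4 = 2; t_4 = 2; a_5 = 2; b_5 = 3; s_5 = 2; a_6 = 1; b_6 = 7; c_6 = 1; t_6 = 4; a_7 = 7; b_7 = 5; c_7 = 4; t_7 = 5; a_8 = 6; b_8 = 3; c_8 = 4; p_8 = 2; q_8 = 2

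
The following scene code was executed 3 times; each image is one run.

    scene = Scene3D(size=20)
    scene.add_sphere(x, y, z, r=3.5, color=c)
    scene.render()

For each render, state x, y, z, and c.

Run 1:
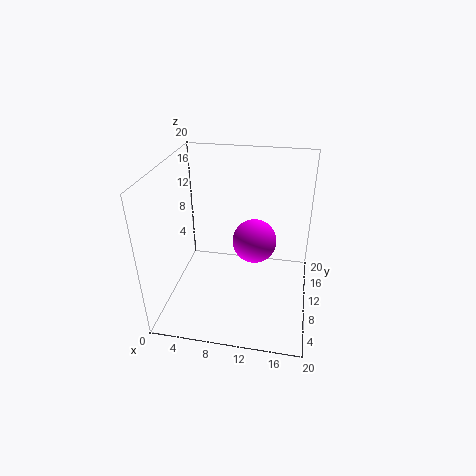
x = 11.5, y = 16, z = 6, c = 'magenta'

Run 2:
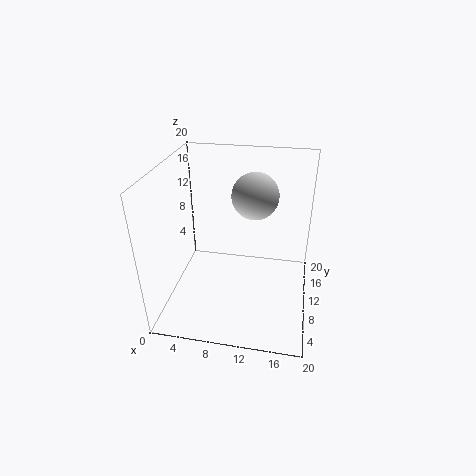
x = 11.5, y = 15.5, z = 14, c = 'lightgray'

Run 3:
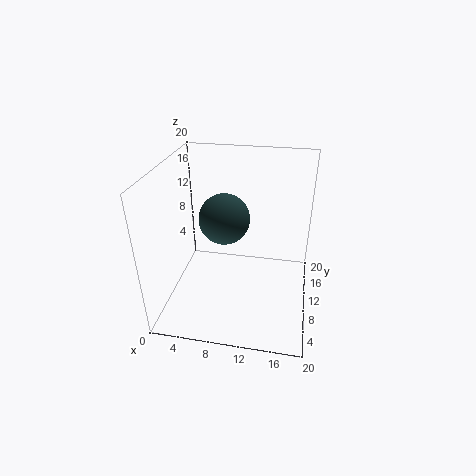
x = 8, y = 10.5, z = 12.5, c = 'darkslategray'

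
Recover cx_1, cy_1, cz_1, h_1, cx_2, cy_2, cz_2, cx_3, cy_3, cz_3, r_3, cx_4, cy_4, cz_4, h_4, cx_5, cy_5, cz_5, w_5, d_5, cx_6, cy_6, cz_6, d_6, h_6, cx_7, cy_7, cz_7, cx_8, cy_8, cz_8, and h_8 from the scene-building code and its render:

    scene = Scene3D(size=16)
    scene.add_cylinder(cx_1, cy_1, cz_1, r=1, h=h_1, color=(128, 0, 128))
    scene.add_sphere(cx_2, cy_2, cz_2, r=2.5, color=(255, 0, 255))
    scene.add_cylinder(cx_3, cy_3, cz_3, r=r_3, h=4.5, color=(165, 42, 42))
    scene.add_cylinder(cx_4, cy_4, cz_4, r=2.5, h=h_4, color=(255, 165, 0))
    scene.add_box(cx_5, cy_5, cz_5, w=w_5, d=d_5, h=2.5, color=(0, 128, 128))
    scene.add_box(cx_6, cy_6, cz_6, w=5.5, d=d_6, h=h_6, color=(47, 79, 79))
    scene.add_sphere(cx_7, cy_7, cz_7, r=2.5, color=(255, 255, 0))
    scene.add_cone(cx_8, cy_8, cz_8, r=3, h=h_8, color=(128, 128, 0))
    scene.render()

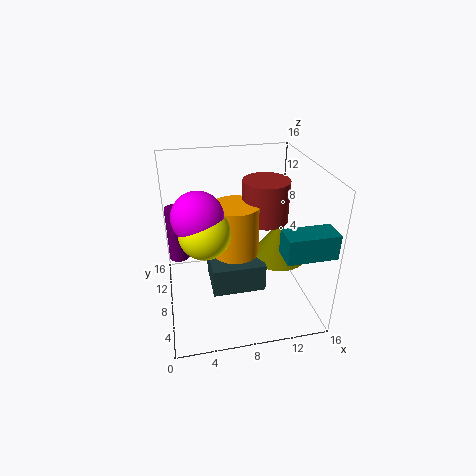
cx_1 = 1.5, cy_1 = 6.5, cz_1 = 7.5, h_1 = 5.5, cx_2 = 3.5, cy_2 = 5, cz_2 = 12.5, cx_3 = 11, cy_3 = 8, cz_3 = 10, r_3 = 2.5, cx_4 = 7.5, cy_4 = 7, cz_4 = 7, h_4 = 5.5, cx_5 = 11, cy_5 = 0.5, cz_5 = 9, w_5 = 5, d_5 = 2.5, cx_6 = 4.5, cy_6 = 3.5, cz_6 = 4, d_6 = 5, h_6 = 3, cx_7 = 4, cy_7 = 4.5, cz_7 = 11, cx_8 = 12, cy_8 = 6, cz_8 = 6.5, h_8 = 4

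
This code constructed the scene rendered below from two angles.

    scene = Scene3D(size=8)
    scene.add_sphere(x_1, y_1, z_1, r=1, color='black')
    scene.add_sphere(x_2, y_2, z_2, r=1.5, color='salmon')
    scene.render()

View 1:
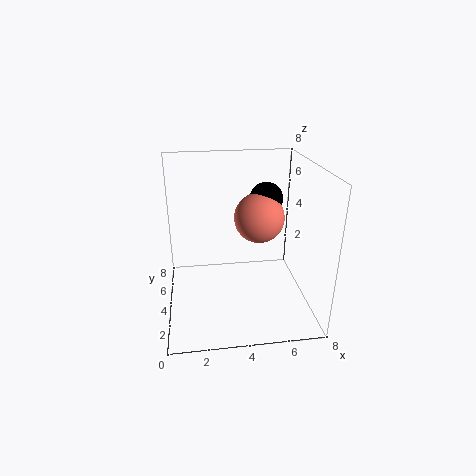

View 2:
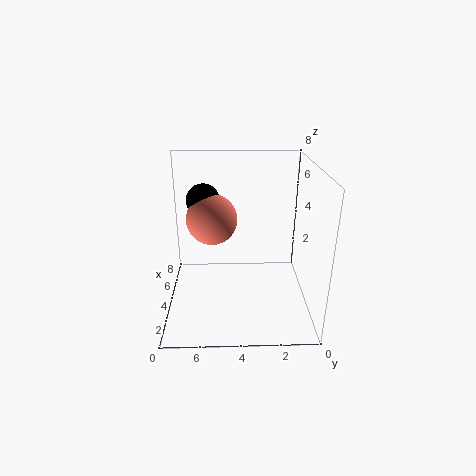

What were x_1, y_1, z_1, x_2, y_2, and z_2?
x_1 = 6, y_1 = 6, z_1 = 5.5, x_2 = 5.5, y_2 = 5.5, z_2 = 4.5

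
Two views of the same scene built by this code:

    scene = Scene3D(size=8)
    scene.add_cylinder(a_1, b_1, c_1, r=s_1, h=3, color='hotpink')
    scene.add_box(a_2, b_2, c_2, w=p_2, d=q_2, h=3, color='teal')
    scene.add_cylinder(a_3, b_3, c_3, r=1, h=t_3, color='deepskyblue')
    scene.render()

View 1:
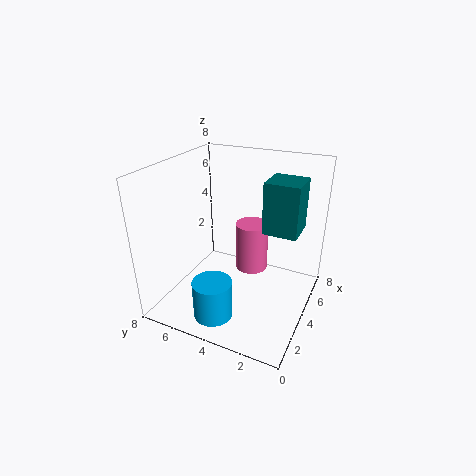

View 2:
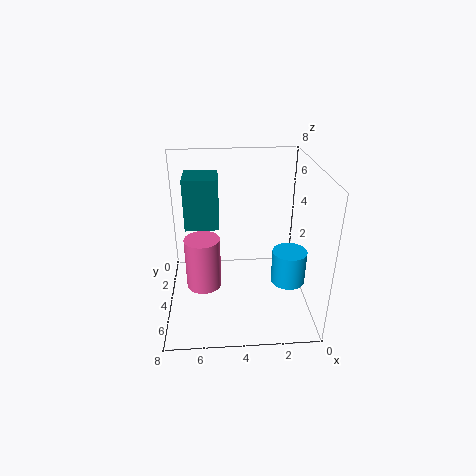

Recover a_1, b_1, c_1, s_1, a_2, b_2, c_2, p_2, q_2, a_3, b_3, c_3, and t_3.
a_1 = 6, b_1 = 4, c_1 = 1, s_1 = 1, a_2 = 5, b_2 = 1, c_2 = 4, p_2 = 2, q_2 = 2, a_3 = 1, b_3 = 4, c_3 = 1, t_3 = 2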